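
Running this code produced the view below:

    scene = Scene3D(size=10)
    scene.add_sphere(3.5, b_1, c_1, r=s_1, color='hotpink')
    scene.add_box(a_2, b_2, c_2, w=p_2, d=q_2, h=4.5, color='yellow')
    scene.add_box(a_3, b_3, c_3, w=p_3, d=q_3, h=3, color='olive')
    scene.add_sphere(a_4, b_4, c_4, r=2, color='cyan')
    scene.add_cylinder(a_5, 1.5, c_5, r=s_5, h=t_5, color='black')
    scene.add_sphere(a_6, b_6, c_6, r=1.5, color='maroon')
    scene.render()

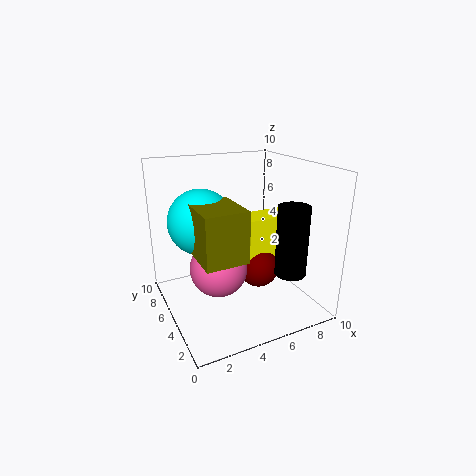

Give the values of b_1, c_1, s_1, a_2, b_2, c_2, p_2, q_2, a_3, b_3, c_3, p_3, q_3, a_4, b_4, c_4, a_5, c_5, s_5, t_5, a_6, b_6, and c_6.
b_1 = 5; c_1 = 3; s_1 = 2; a_2 = 6; b_2 = 5; c_2 = 1.5; p_2 = 3.5; q_2 = 2; a_3 = 1; b_3 = 0.5; c_3 = 5.5; p_3 = 2.5; q_3 = 3; a_4 = 2; b_4 = 4; c_4 = 7; a_5 = 7; c_5 = 3.5; s_5 = 1; t_5 = 4.5; a_6 = 7; b_6 = 5.5; c_6 = 2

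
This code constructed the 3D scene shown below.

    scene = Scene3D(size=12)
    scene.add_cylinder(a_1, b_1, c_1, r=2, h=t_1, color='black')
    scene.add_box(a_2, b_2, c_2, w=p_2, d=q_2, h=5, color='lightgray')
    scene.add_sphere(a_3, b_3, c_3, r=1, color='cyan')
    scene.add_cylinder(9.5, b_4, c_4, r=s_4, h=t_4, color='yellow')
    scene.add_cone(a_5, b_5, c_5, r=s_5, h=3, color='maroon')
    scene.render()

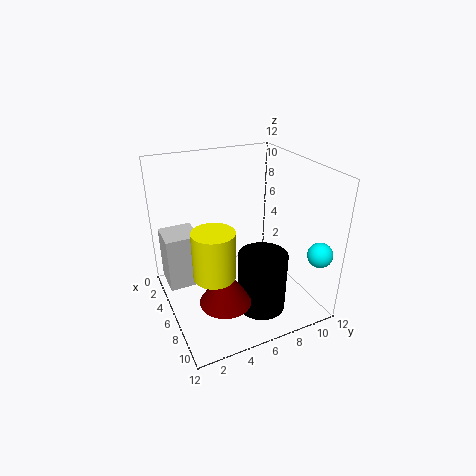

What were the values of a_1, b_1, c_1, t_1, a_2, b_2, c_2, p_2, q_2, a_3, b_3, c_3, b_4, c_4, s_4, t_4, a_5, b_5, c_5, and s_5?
a_1 = 8.5
b_1 = 7
c_1 = 0.5
t_1 = 5
a_2 = 0.5
b_2 = 0.5
c_2 = 0.5
p_2 = 3
q_2 = 3
a_3 = 10.5
b_3 = 11
c_3 = 5.5
b_4 = 2.5
c_4 = 5.5
s_4 = 1.5
t_4 = 3.5
a_5 = 9
b_5 = 3.5
c_5 = 2.5
s_5 = 2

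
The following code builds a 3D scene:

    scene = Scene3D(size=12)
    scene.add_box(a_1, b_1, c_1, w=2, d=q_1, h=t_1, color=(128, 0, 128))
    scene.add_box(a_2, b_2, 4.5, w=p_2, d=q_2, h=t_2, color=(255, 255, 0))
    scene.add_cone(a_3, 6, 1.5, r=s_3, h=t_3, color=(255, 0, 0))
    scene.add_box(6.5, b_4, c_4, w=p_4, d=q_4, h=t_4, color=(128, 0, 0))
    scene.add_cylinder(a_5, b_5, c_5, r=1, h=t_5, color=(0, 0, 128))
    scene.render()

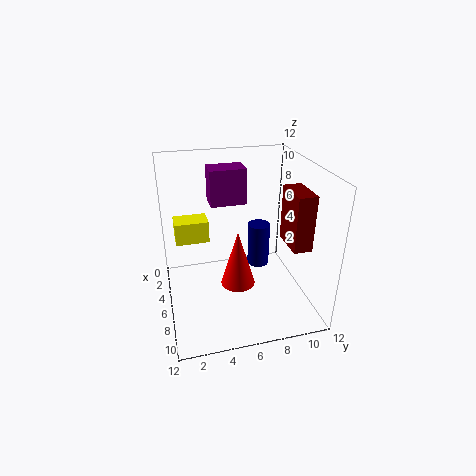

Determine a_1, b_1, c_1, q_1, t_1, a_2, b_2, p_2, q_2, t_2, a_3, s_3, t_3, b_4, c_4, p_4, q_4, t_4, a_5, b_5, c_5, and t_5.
a_1 = 3; b_1 = 4; c_1 = 8.5; q_1 = 3; t_1 = 3; a_2 = 1.5; b_2 = 1; p_2 = 2; q_2 = 3; t_2 = 2; a_3 = 6; s_3 = 1.5; t_3 = 5; b_4 = 9.5; c_4 = 6; p_4 = 3; q_4 = 1.5; t_4 = 4.5; a_5 = 4; b_5 = 8.5; c_5 = 2; t_5 = 4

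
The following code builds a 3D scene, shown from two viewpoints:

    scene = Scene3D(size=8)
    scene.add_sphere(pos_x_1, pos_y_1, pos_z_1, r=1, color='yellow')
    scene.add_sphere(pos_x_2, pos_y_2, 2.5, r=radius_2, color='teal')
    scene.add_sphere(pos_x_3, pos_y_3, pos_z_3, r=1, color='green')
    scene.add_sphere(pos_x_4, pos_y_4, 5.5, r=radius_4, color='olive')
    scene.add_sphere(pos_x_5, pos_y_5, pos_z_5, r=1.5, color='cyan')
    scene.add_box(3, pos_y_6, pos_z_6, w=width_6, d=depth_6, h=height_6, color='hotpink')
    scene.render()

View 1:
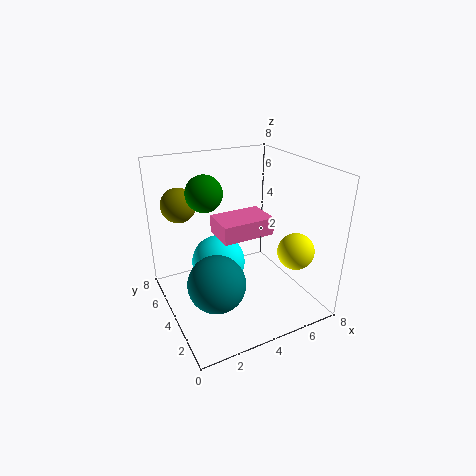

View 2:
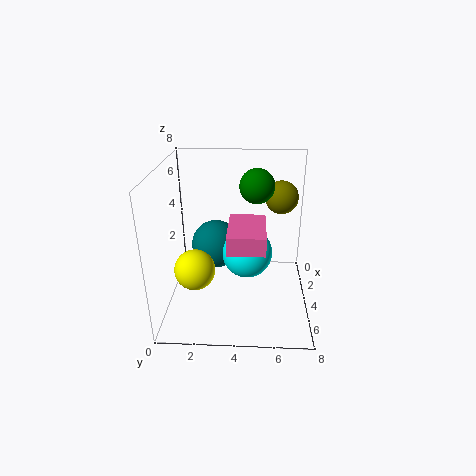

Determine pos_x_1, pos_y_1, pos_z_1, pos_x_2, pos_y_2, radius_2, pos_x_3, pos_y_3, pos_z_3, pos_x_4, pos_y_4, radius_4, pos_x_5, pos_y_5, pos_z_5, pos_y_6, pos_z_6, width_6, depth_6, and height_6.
pos_x_1 = 6.5; pos_y_1 = 2; pos_z_1 = 3.5; pos_x_2 = 2; pos_y_2 = 2.5; radius_2 = 1.5; pos_x_3 = 2.5; pos_y_3 = 5; pos_z_3 = 6.5; pos_x_4 = 1.5; pos_y_4 = 6.5; radius_4 = 1; pos_x_5 = 3; pos_y_5 = 4.5; pos_z_5 = 2.5; pos_y_6 = 3.5; pos_z_6 = 4; width_6 = 3; depth_6 = 2; height_6 = 1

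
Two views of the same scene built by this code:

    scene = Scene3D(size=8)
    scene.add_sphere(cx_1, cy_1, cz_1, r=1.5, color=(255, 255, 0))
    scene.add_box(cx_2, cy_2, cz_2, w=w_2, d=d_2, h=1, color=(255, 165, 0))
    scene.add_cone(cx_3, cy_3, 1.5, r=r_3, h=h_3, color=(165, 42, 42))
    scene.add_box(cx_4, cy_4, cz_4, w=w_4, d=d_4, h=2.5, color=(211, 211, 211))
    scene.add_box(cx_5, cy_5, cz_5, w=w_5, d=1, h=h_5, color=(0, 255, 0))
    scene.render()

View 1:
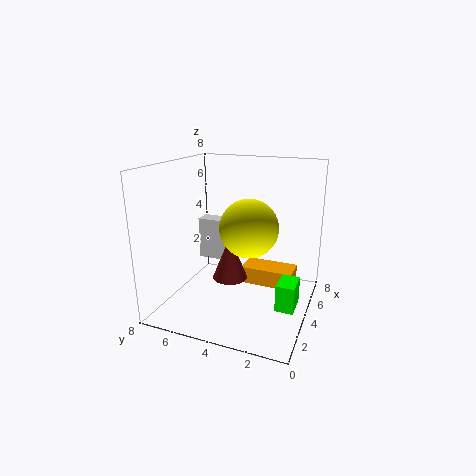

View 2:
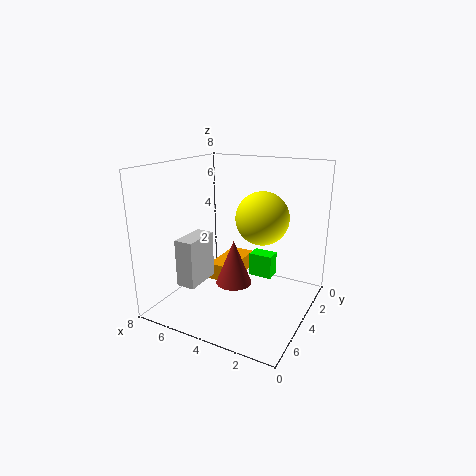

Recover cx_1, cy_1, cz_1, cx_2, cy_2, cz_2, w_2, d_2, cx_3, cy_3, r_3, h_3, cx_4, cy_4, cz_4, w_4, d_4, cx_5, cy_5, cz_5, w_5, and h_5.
cx_1 = 3; cy_1 = 3; cz_1 = 5; cx_2 = 4.5; cy_2 = 1; cz_2 = 1; w_2 = 1.5; d_2 = 3; cx_3 = 4; cy_3 = 4.5; r_3 = 1; h_3 = 2.5; cx_4 = 5; cy_4 = 5; cz_4 = 2; w_4 = 1; d_4 = 2; cx_5 = 3; cy_5 = 0.5; cz_5 = 0.5; w_5 = 1.5; h_5 = 1.5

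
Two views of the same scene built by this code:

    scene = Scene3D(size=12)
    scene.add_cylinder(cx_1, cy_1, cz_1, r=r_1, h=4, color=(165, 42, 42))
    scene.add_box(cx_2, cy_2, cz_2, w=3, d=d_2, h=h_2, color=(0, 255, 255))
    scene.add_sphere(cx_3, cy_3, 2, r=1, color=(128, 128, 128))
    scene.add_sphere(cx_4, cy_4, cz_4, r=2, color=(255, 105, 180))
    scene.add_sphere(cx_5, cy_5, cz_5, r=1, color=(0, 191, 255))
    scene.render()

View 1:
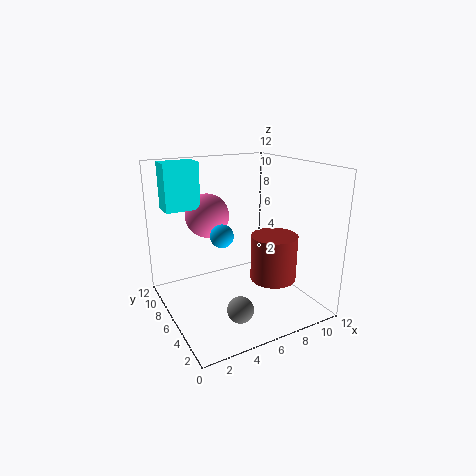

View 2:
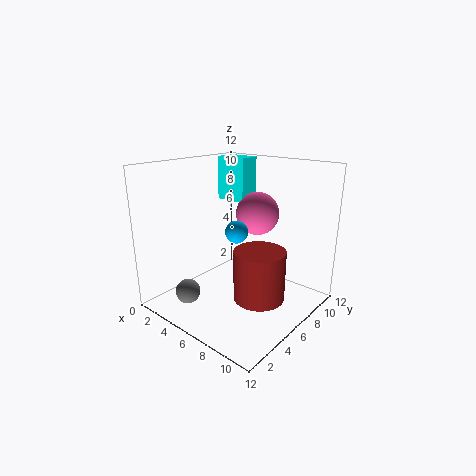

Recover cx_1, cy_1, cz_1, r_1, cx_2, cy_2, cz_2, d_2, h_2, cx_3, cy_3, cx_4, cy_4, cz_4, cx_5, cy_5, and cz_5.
cx_1 = 9
cy_1 = 5
cz_1 = 2
r_1 = 2
cx_2 = 1
cy_2 = 9
cz_2 = 8
d_2 = 2
h_2 = 4
cx_3 = 4
cy_3 = 2
cx_4 = 5
cy_4 = 10
cz_4 = 7
cx_5 = 5
cy_5 = 7
cz_5 = 6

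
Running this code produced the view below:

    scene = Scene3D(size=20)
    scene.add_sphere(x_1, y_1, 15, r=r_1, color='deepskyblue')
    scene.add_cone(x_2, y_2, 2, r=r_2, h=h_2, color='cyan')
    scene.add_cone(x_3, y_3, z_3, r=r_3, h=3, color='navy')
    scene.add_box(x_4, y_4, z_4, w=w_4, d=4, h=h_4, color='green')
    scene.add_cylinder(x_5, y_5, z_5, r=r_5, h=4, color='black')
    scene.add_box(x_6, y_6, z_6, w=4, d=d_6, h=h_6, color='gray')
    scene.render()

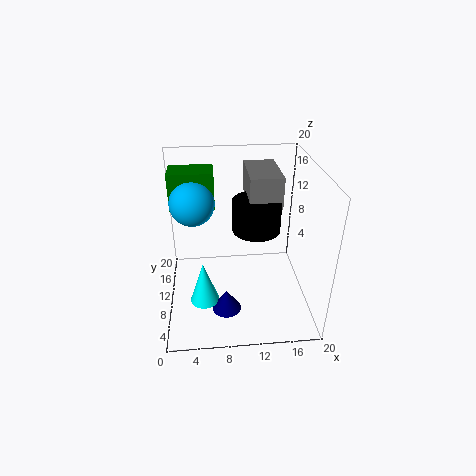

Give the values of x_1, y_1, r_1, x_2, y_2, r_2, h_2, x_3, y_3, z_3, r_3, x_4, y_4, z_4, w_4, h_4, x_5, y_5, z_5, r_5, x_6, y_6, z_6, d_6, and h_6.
x_1 = 4, y_1 = 11, r_1 = 3, x_2 = 5, y_2 = 7, r_2 = 2, h_2 = 6, x_3 = 8, y_3 = 6, z_3 = 1, r_3 = 2, x_4 = 1, y_4 = 11, z_4 = 14, w_4 = 6, h_4 = 5, x_5 = 12, y_5 = 7, z_5 = 13, r_5 = 3, x_6 = 11, y_6 = 6, z_6 = 16, d_6 = 7, h_6 = 4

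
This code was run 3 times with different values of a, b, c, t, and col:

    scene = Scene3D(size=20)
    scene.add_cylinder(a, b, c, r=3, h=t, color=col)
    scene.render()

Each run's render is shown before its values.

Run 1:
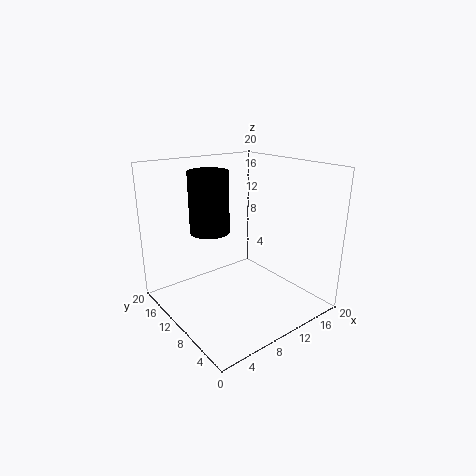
a = 9.25, b = 16, c = 9.25, t = 9.25, col = 'black'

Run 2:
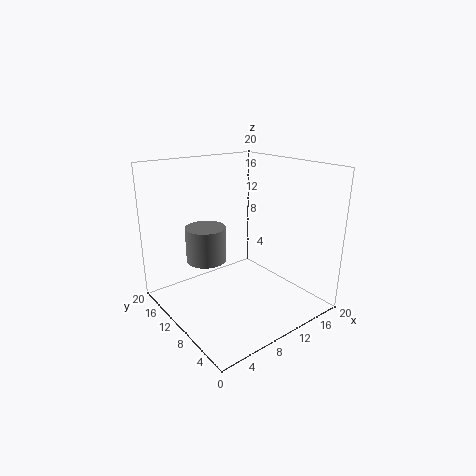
a = 8, b = 15.25, c = 5.25, t = 5.25, col = 'gray'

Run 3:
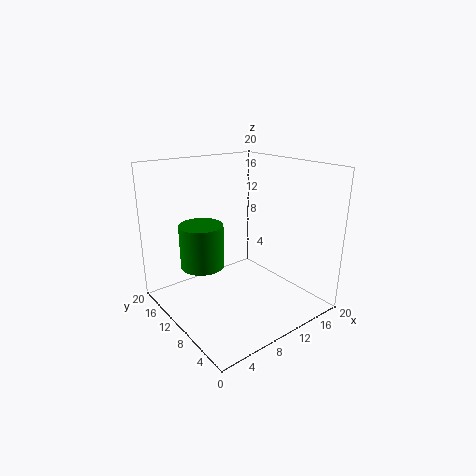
a = 5.5, b = 12.25, c = 6.25, t = 6, col = 'green'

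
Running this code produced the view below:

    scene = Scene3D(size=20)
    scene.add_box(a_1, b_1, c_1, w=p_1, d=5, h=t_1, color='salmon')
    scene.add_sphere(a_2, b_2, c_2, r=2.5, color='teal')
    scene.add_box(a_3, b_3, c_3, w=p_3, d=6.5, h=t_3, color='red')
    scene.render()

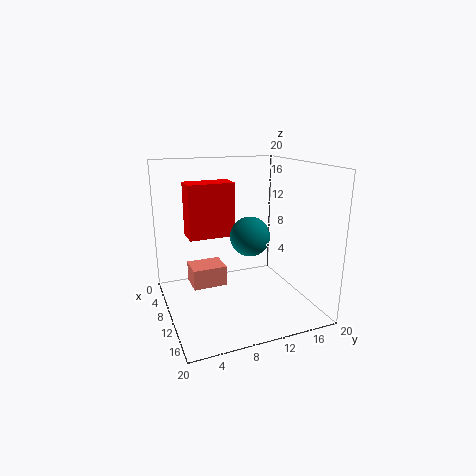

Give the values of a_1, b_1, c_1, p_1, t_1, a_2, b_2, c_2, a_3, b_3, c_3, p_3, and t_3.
a_1 = 4, b_1 = 4, c_1 = 2, p_1 = 4, t_1 = 3, a_2 = 14, b_2 = 10, c_2 = 11.5, a_3 = 5.5, b_3 = 3.5, c_3 = 10, p_3 = 3.5, t_3 = 7.5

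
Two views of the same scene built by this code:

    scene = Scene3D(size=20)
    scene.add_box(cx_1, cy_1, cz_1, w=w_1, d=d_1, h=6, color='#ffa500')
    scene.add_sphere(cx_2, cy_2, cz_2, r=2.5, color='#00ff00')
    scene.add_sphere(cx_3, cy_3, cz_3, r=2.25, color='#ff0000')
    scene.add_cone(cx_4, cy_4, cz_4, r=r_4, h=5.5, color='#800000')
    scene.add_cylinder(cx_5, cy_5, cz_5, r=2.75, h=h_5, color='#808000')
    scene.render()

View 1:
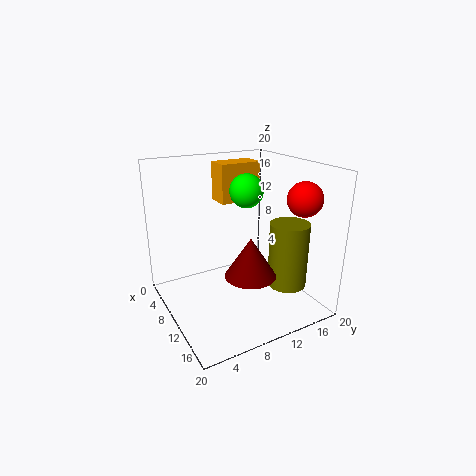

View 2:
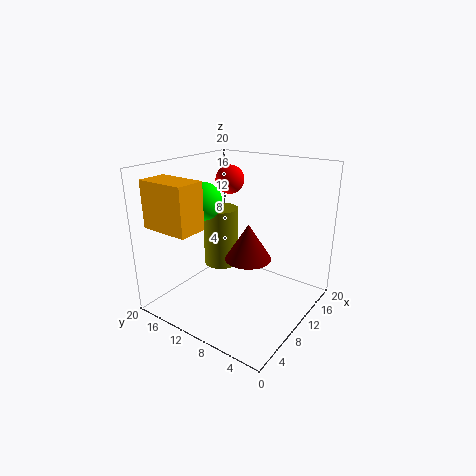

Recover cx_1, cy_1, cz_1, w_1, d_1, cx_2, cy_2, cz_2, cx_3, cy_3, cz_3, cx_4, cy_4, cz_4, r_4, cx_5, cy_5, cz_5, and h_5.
cx_1 = 0.25
cy_1 = 10.75
cz_1 = 13
w_1 = 3.75
d_1 = 6.5
cx_2 = 6.75
cy_2 = 13.25
cz_2 = 15.5
cx_3 = 16.25
cy_3 = 16
cz_3 = 16.25
cx_4 = 13
cy_4 = 10.25
cz_4 = 5.5
r_4 = 3.5
cx_5 = 13.75
cy_5 = 16
cz_5 = 3
h_5 = 9.25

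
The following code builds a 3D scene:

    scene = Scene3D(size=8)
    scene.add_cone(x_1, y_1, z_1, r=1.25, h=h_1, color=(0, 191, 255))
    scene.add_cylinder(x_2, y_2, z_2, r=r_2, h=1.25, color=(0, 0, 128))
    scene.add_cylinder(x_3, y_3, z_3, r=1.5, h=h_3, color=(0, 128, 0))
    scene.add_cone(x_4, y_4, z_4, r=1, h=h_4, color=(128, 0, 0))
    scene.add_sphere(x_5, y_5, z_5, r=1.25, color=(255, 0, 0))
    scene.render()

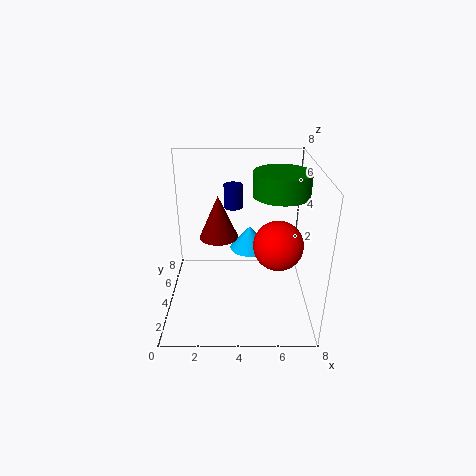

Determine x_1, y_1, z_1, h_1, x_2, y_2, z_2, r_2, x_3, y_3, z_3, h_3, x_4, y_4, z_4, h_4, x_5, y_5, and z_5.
x_1 = 4.75; y_1 = 6.5; z_1 = 2; h_1 = 1.5; x_2 = 3.75; y_2 = 4.25; z_2 = 5.75; r_2 = 0.5; x_3 = 6.25; y_3 = 4; z_3 = 6.5; h_3 = 1.25; x_4 = 3; y_4 = 3.25; z_4 = 4.5; h_4 = 2.25; x_5 = 6; y_5 = 2.25; z_5 = 4.5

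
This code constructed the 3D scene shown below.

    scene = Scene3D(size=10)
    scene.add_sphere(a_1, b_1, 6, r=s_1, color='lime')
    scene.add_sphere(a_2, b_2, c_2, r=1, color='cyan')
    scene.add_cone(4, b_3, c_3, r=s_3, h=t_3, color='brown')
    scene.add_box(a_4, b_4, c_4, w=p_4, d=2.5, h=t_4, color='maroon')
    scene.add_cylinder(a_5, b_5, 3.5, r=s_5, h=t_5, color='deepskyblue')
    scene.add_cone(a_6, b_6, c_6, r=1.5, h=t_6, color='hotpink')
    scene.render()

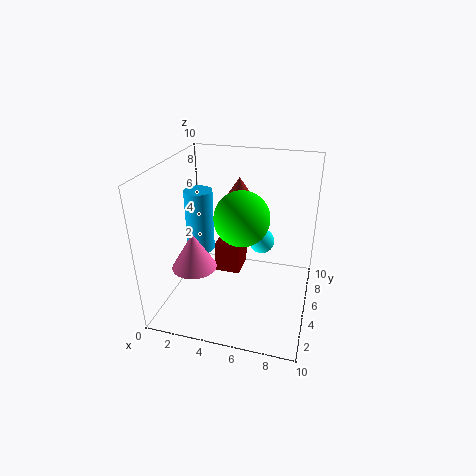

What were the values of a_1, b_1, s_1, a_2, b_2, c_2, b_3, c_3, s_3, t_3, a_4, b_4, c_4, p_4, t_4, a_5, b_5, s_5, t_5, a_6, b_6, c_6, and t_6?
a_1 = 5; b_1 = 6; s_1 = 2; a_2 = 6; b_2 = 8.5; c_2 = 3; b_3 = 9; c_3 = 6.5; s_3 = 1; t_3 = 1.5; a_4 = 2.5; b_4 = 7; c_4 = 0.5; p_4 = 2; t_4 = 2.5; a_5 = 2; b_5 = 5.5; s_5 = 1; t_5 = 4.5; a_6 = 2.5; b_6 = 3; c_6 = 3.5; t_6 = 2.5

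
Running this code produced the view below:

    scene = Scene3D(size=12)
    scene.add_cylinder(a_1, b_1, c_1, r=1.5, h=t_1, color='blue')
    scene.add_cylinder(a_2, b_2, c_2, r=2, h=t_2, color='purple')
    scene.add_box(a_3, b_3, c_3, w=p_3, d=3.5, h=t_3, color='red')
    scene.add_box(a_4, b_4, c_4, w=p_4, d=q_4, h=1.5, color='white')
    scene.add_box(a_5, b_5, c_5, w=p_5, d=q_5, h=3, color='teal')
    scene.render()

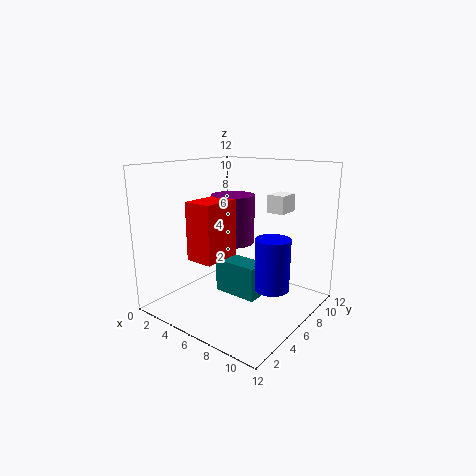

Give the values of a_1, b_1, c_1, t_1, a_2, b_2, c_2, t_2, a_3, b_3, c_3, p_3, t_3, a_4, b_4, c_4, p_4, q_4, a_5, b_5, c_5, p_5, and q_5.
a_1 = 8.5, b_1 = 7.5, c_1 = 1.5, t_1 = 4.5, a_2 = 3.5, b_2 = 8.5, c_2 = 4.5, t_2 = 4.5, a_3 = 2.5, b_3 = 3.5, c_3 = 4, p_3 = 2.5, t_3 = 5, a_4 = 7.5, b_4 = 8, c_4 = 8, p_4 = 1.5, q_4 = 2, a_5 = 3.5, b_5 = 6, c_5 = 0.5, p_5 = 4, q_5 = 2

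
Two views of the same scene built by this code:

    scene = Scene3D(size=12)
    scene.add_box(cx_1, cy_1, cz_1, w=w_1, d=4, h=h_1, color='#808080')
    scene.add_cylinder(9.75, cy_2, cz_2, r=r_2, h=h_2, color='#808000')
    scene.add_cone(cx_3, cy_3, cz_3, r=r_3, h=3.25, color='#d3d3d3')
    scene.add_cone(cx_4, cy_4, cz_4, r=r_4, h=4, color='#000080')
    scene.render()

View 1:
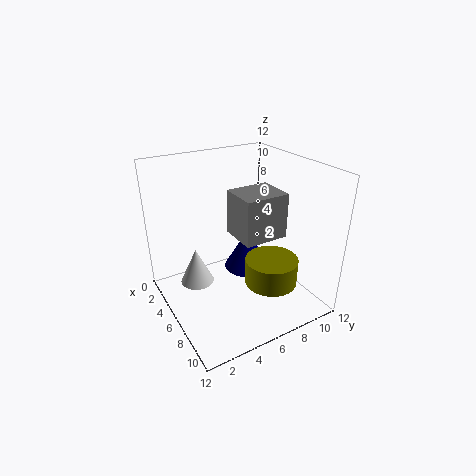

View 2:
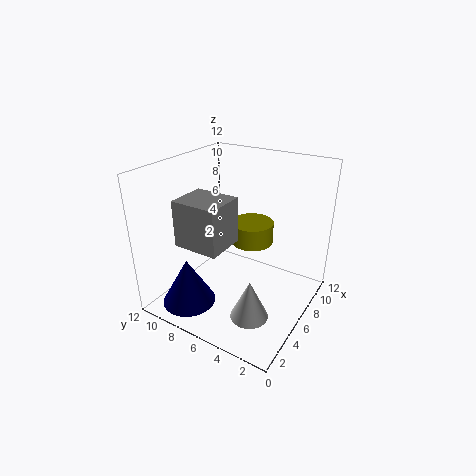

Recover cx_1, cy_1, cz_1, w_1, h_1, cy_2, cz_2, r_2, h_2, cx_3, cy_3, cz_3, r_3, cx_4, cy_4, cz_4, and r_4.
cx_1 = 3.25, cy_1 = 6.5, cz_1 = 5.25, w_1 = 3.5, h_1 = 4, cy_2 = 6.75, cz_2 = 3.75, r_2 = 2, h_2 = 2, cx_3 = 3.25, cy_3 = 3.25, cz_3 = 1, r_3 = 1.5, cx_4 = 2.75, cy_4 = 9, cz_4 = 0.5, r_4 = 2.25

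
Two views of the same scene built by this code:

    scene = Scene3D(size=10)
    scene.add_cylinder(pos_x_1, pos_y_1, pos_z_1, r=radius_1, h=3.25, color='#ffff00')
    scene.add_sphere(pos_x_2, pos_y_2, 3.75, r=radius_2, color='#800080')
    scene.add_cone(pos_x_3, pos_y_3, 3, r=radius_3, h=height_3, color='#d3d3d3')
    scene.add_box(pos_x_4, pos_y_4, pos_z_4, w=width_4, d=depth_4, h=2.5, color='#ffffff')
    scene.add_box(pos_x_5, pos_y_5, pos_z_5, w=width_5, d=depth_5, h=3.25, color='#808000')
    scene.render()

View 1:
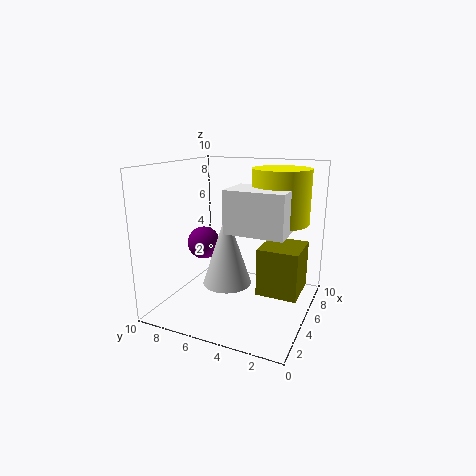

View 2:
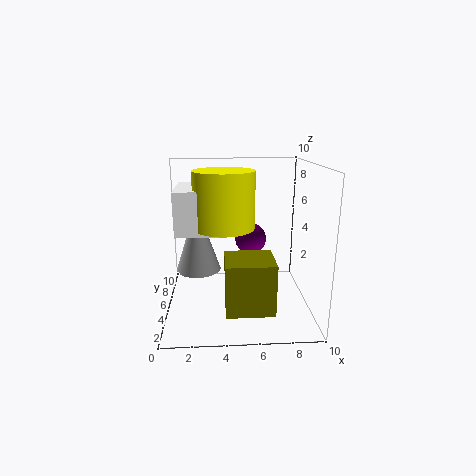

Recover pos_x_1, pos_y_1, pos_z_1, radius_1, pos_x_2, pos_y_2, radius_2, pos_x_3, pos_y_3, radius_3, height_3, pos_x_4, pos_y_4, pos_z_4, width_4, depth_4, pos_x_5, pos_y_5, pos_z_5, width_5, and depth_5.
pos_x_1 = 4, pos_y_1 = 1.75, pos_z_1 = 6.75, radius_1 = 1.75, pos_x_2 = 6.25, pos_y_2 = 8.5, radius_2 = 1.25, pos_x_3 = 2.25, pos_y_3 = 4.5, radius_3 = 1.5, height_3 = 4.5, pos_x_4 = 1.25, pos_y_4 = 0.75, pos_z_4 = 6.5, width_4 = 2.5, depth_4 = 3.5, pos_x_5 = 4, pos_y_5 = 0.5, pos_z_5 = 1.5, width_5 = 3, depth_5 = 2.75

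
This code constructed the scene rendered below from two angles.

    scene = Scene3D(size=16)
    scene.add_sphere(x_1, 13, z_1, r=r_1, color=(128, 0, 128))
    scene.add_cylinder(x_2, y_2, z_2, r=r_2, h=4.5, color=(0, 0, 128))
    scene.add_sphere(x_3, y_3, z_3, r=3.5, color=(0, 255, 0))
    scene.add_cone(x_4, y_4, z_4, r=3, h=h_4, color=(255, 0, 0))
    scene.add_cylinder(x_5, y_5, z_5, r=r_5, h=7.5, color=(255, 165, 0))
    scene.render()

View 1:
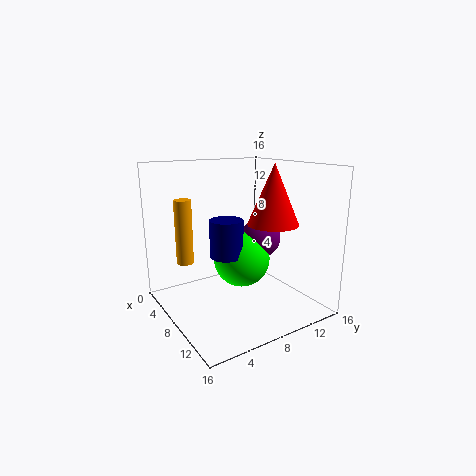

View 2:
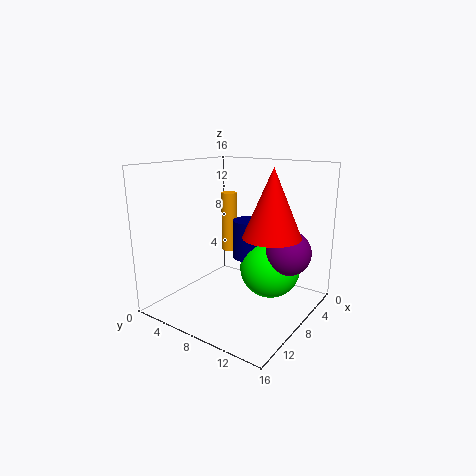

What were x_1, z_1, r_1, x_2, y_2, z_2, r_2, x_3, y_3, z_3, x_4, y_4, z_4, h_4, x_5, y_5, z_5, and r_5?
x_1 = 5.5
z_1 = 6.5
r_1 = 2.5
x_2 = 5.5
y_2 = 8
z_2 = 5
r_2 = 2
x_3 = 5
y_3 = 10.5
z_3 = 4
x_4 = 8.5
y_4 = 12.5
z_4 = 9
h_4 = 7
x_5 = 3.5
y_5 = 3.5
z_5 = 4.5
r_5 = 1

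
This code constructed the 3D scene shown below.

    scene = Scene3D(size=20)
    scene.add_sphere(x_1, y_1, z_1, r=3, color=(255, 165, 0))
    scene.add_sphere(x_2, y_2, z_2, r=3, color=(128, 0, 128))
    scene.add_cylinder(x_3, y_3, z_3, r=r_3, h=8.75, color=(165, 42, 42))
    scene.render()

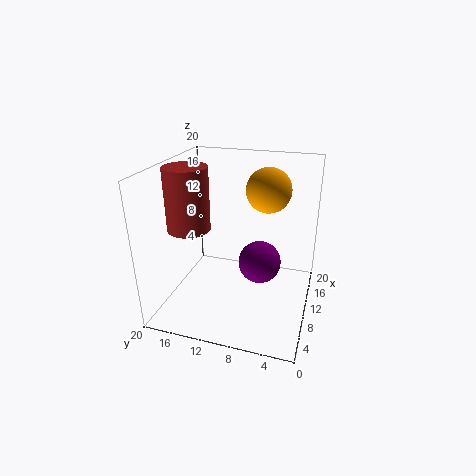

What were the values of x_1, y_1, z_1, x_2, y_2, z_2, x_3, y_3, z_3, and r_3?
x_1 = 11.5
y_1 = 6.25
z_1 = 16.75
x_2 = 10.75
y_2 = 7
z_2 = 6.25
x_3 = 8.75
y_3 = 16.75
z_3 = 11
r_3 = 3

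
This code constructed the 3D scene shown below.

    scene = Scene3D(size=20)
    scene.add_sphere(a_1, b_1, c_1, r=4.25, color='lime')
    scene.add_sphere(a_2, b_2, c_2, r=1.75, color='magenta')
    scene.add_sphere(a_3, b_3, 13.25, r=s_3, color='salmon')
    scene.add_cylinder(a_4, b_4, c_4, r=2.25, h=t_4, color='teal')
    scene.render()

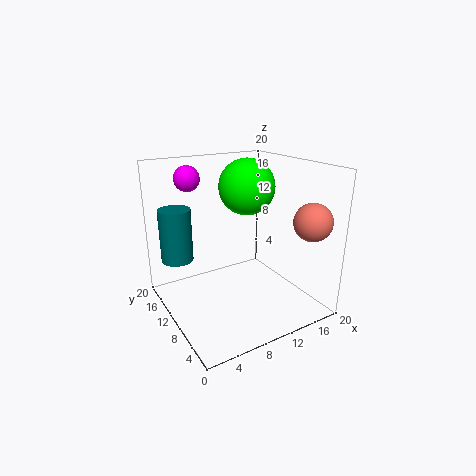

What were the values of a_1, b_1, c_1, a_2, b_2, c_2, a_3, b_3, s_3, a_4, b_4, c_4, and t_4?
a_1 = 14.25; b_1 = 14.5; c_1 = 15.75; a_2 = 4.75; b_2 = 14.5; c_2 = 18; a_3 = 16.75; b_3 = 2.75; s_3 = 2.5; a_4 = 2.75; b_4 = 14.75; c_4 = 6.5; t_4 = 7.5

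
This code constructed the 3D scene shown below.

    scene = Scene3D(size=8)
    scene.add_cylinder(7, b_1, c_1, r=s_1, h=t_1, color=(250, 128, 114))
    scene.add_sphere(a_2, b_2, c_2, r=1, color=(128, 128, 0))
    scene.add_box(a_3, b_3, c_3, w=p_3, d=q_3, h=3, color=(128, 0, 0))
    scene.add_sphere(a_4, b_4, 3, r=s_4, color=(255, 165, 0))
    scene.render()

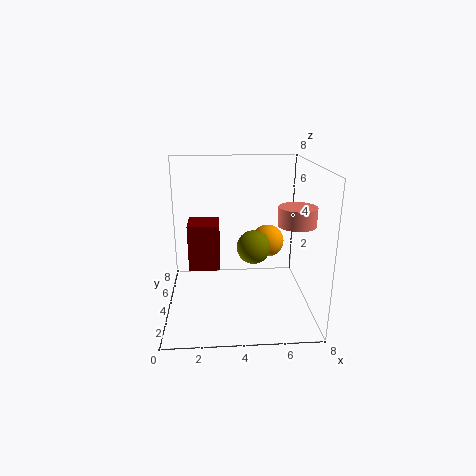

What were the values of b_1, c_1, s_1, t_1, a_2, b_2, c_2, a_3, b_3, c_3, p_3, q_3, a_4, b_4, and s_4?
b_1 = 3
c_1 = 5
s_1 = 1
t_1 = 1
a_2 = 5
b_2 = 5
c_2 = 3
a_3 = 1
b_3 = 6
c_3 = 1
p_3 = 2
q_3 = 2
a_4 = 6
b_4 = 6
s_4 = 1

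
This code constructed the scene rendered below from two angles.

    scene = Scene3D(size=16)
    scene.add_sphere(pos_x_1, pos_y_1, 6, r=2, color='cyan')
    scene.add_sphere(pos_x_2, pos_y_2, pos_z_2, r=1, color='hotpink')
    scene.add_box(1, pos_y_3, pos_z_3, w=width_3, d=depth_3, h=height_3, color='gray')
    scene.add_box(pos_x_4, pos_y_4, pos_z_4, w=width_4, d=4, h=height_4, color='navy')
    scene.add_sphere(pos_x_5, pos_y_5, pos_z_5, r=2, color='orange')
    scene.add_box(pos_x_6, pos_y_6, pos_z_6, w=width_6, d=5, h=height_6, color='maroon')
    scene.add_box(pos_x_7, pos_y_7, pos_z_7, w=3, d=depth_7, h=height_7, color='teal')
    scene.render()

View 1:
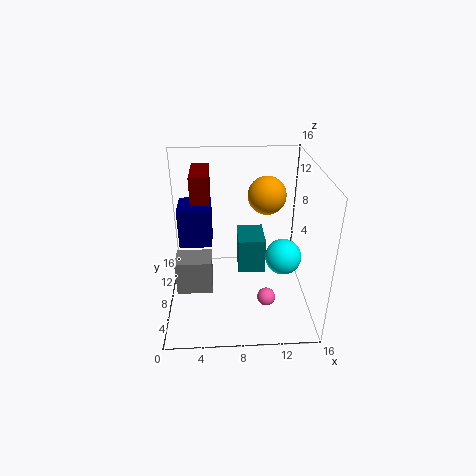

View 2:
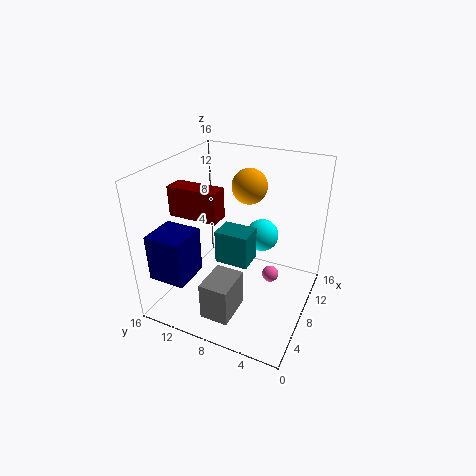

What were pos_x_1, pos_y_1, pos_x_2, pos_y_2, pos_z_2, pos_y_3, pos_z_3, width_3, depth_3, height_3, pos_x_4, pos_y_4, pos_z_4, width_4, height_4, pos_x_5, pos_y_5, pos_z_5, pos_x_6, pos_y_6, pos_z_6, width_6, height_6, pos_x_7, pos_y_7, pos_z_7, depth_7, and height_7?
pos_x_1 = 13
pos_y_1 = 7
pos_x_2 = 11
pos_y_2 = 5
pos_z_2 = 2
pos_y_3 = 6
pos_z_3 = 2
width_3 = 4
depth_3 = 3
height_3 = 4
pos_x_4 = 1
pos_y_4 = 11
pos_z_4 = 5
width_4 = 4
height_4 = 5
pos_x_5 = 11
pos_y_5 = 8
pos_z_5 = 13
pos_x_6 = 3
pos_y_6 = 8
pos_z_6 = 12
width_6 = 2
height_6 = 3
pos_x_7 = 8
pos_y_7 = 7
pos_z_7 = 4
depth_7 = 4
height_7 = 4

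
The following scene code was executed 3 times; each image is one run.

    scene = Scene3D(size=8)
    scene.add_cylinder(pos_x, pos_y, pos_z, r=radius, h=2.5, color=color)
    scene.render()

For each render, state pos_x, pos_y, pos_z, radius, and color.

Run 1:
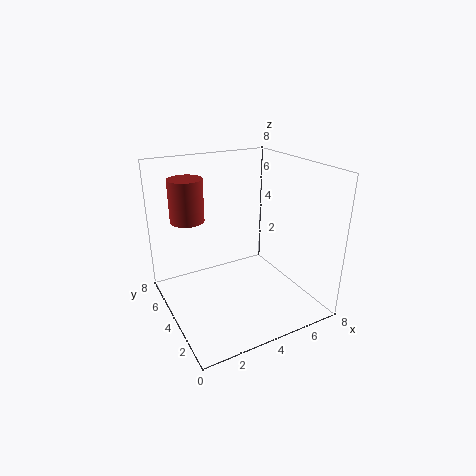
pos_x = 2, pos_y = 6.5, pos_z = 4.5, radius = 1, color = 'brown'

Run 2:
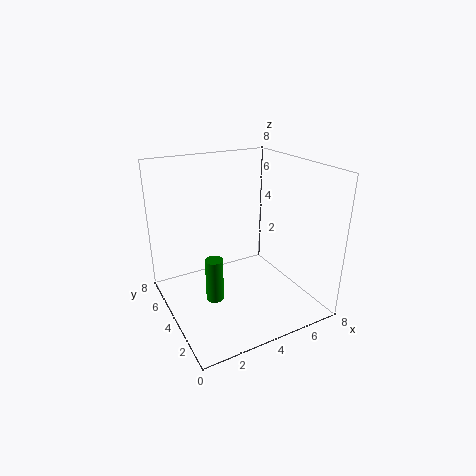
pos_x = 2.5, pos_y = 4, pos_z = 0.5, radius = 0.5, color = 'green'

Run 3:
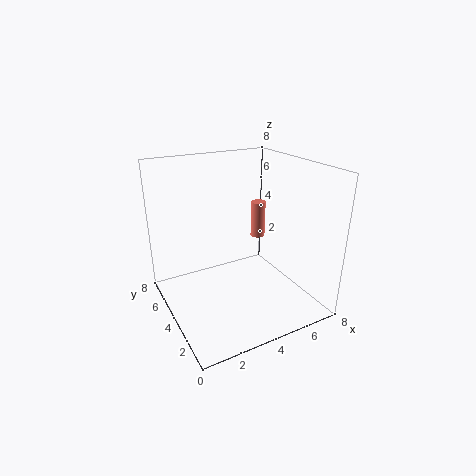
pos_x = 7.5, pos_y = 7.5, pos_z = 2, radius = 0.5, color = 'salmon'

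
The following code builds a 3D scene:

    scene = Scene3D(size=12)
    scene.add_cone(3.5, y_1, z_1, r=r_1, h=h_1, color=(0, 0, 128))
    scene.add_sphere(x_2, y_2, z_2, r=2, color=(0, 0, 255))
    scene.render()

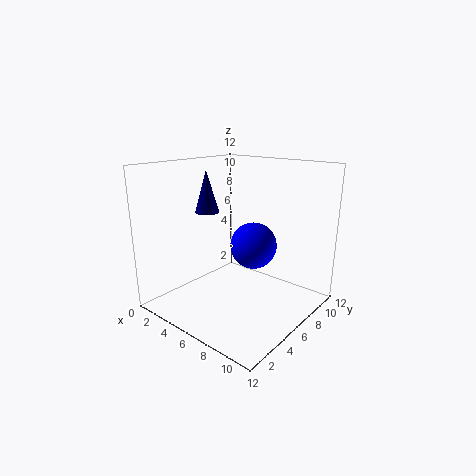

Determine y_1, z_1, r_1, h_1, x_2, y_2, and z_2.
y_1 = 5, z_1 = 8, r_1 = 1, h_1 = 3.5, x_2 = 6.5, y_2 = 7.5, z_2 = 5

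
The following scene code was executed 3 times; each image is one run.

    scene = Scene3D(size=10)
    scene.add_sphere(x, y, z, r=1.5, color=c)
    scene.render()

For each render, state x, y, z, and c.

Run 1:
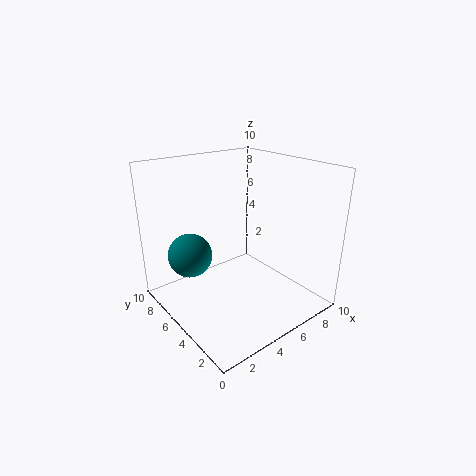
x = 2; y = 6.5; z = 4; c = 'teal'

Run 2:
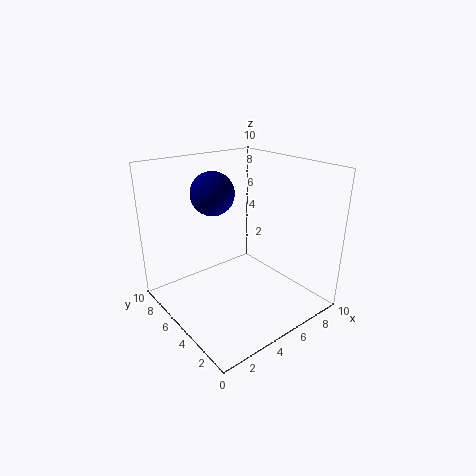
x = 4; y = 6.5; z = 8; c = 'navy'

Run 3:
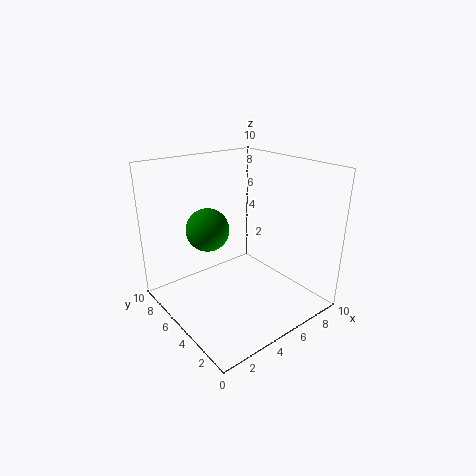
x = 3.5; y = 6.5; z = 5.5; c = 'green'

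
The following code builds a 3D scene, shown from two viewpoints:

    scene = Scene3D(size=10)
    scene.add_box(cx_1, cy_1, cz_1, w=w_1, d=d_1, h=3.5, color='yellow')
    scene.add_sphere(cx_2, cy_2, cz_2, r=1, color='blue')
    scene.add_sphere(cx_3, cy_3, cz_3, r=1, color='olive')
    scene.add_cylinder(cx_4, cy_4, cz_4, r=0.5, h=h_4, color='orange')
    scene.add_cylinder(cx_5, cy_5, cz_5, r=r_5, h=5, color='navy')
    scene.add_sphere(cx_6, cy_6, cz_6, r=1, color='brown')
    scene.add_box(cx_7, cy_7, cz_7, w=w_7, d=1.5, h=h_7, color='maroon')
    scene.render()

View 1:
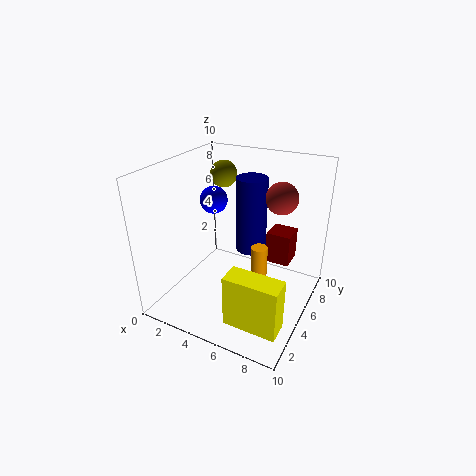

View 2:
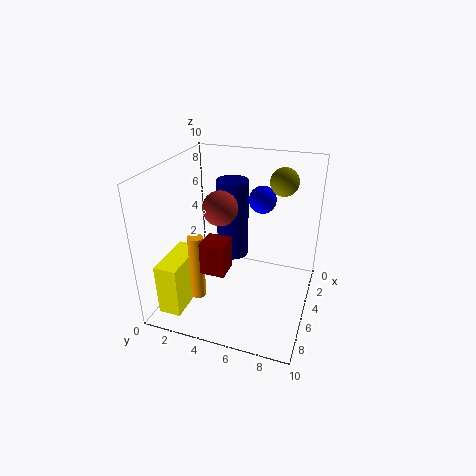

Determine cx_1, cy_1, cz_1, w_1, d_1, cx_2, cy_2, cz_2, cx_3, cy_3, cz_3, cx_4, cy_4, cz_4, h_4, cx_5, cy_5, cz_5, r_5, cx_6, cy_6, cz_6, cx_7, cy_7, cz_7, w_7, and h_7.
cx_1 = 6; cy_1 = 1; cz_1 = 1; w_1 = 3.5; d_1 = 1.5; cx_2 = 2.5; cy_2 = 6; cz_2 = 7; cx_3 = 2.5; cy_3 = 7.5; cz_3 = 8.5; cx_4 = 7.5; cy_4 = 3; cz_4 = 1.5; h_4 = 4.5; cx_5 = 6; cy_5 = 5; cz_5 = 4.5; r_5 = 1; cx_6 = 8; cy_6 = 5; cz_6 = 8.5; cx_7 = 7.5; cy_7 = 4; cz_7 = 4.5; w_7 = 1.5; h_7 = 2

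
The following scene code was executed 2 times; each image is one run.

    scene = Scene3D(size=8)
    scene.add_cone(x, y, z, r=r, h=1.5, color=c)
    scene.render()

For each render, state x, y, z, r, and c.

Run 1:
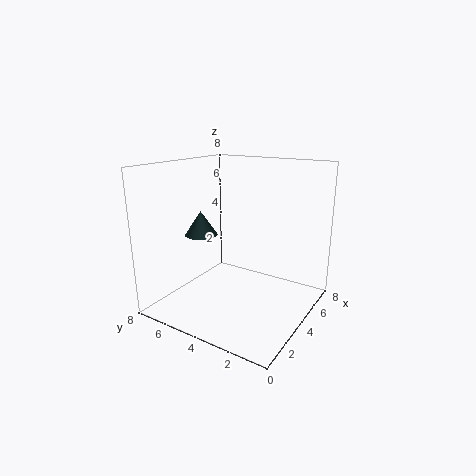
x = 4.5
y = 7
z = 3.5
r = 1
c = 'darkslategray'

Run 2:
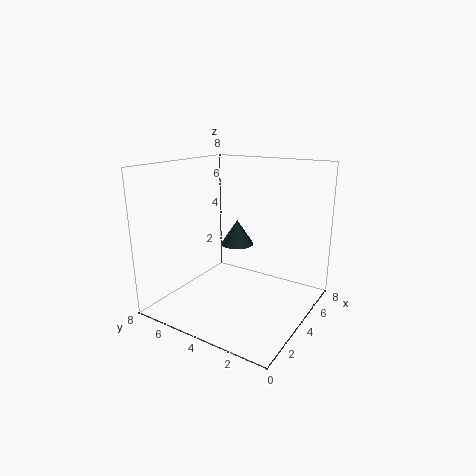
x = 5.5
y = 5
z = 3
r = 1
c = 'darkslategray'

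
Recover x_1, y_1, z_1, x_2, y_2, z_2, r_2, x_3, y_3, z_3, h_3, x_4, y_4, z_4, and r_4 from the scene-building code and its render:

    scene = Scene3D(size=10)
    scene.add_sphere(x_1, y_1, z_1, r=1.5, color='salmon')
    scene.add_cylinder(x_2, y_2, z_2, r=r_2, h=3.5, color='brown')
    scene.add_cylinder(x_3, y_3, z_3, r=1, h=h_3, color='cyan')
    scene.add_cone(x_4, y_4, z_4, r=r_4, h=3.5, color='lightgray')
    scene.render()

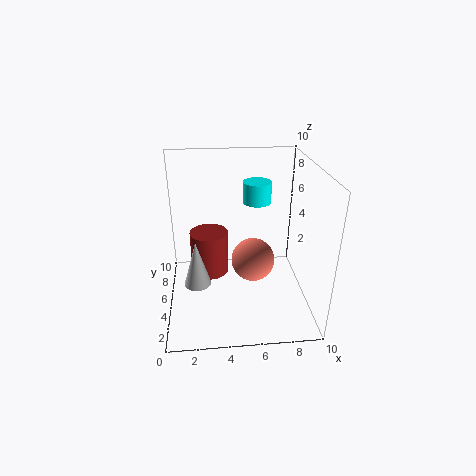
x_1 = 6
y_1 = 4.5
z_1 = 3.5
x_2 = 3
y_2 = 8
z_2 = 0.5
r_2 = 1.5
x_3 = 6.5
y_3 = 6.5
z_3 = 7
h_3 = 1.5
x_4 = 2
y_4 = 5.5
z_4 = 1
r_4 = 1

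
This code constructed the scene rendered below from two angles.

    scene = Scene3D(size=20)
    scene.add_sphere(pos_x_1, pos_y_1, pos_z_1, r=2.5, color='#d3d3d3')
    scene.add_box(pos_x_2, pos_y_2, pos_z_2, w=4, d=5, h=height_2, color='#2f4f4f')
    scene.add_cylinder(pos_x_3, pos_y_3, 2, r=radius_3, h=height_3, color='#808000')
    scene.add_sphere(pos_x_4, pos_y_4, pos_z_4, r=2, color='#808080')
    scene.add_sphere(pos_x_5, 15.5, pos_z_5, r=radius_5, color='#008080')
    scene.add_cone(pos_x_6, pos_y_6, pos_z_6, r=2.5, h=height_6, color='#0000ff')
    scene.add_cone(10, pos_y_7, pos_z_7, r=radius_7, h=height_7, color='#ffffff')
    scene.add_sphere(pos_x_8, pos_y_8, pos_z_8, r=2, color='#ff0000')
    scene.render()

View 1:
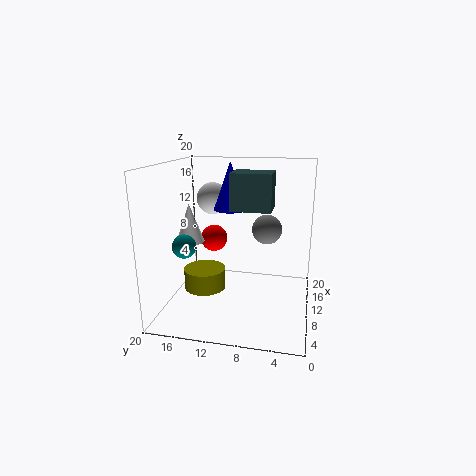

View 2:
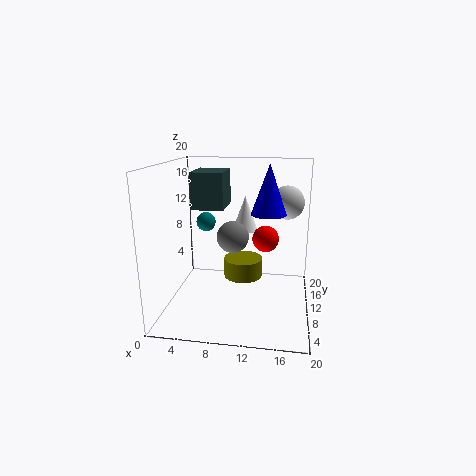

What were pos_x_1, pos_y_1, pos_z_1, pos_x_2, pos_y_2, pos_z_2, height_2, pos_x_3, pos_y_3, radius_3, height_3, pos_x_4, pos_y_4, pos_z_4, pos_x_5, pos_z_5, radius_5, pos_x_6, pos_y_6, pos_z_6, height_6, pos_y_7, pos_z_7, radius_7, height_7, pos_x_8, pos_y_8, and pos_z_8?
pos_x_1 = 16.5
pos_y_1 = 15.5
pos_z_1 = 14
pos_x_2 = 5
pos_y_2 = 5
pos_z_2 = 15
height_2 = 4.5
pos_x_3 = 10
pos_y_3 = 15
radius_3 = 3
height_3 = 3
pos_x_4 = 10
pos_y_4 = 6
pos_z_4 = 11.5
pos_x_5 = 4
pos_z_5 = 10.5
radius_5 = 1.5
pos_x_6 = 14
pos_y_6 = 12
pos_z_6 = 13
height_6 = 7
pos_y_7 = 17
pos_z_7 = 9
radius_7 = 2
height_7 = 5.5
pos_x_8 = 13.5
pos_y_8 = 14.5
pos_z_8 = 8.5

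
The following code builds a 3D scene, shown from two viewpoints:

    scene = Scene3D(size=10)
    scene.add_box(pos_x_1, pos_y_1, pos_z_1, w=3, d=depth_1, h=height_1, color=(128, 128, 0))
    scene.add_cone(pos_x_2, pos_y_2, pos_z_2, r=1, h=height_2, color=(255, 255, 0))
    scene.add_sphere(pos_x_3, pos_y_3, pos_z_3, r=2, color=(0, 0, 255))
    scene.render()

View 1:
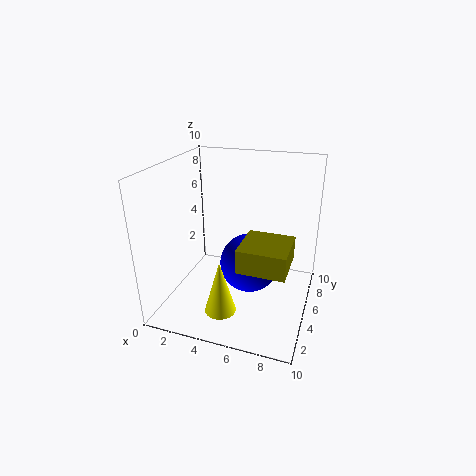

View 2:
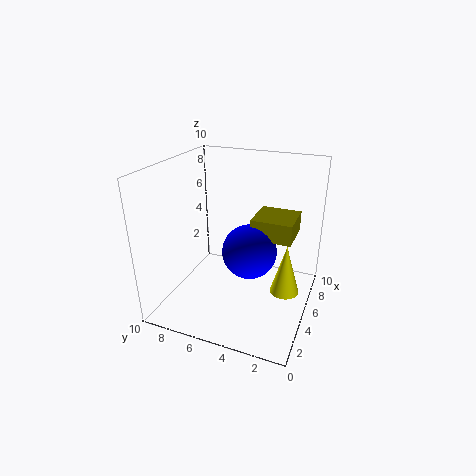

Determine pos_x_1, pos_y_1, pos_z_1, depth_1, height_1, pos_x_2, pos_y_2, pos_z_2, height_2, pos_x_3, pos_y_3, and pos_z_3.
pos_x_1 = 6; pos_y_1 = 1.5; pos_z_1 = 4.5; depth_1 = 3; height_1 = 1.5; pos_x_2 = 5; pos_y_2 = 1.5; pos_z_2 = 1.5; height_2 = 3.5; pos_x_3 = 6; pos_y_3 = 4.5; pos_z_3 = 3.5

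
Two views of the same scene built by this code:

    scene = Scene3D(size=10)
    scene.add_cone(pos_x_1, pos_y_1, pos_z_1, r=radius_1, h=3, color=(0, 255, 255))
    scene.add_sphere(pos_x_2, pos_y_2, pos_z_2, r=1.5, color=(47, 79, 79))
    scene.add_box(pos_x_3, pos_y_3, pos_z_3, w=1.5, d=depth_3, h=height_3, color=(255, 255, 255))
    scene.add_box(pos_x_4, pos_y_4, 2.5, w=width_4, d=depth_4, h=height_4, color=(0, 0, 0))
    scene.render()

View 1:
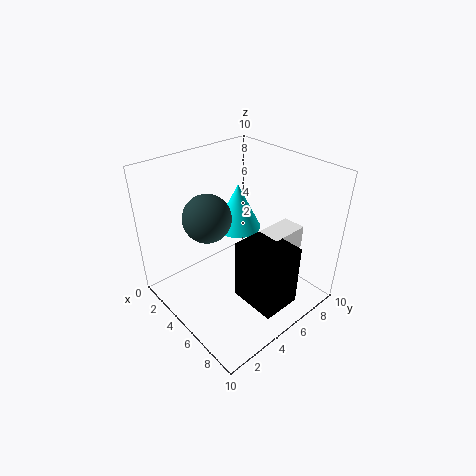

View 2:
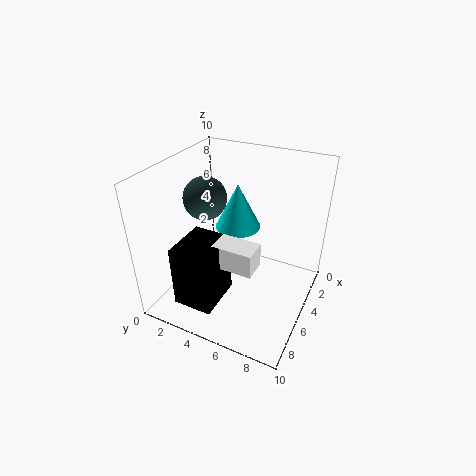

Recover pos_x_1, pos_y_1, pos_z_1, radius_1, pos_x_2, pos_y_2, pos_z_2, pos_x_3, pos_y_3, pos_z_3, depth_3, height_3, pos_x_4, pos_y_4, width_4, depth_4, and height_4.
pos_x_1 = 5
pos_y_1 = 5
pos_z_1 = 6
radius_1 = 1.5
pos_x_2 = 5
pos_y_2 = 2.5
pos_z_2 = 7.5
pos_x_3 = 7
pos_y_3 = 5
pos_z_3 = 5
depth_3 = 2.5
height_3 = 1.5
pos_x_4 = 7
pos_y_4 = 3
width_4 = 3
depth_4 = 2.5
height_4 = 4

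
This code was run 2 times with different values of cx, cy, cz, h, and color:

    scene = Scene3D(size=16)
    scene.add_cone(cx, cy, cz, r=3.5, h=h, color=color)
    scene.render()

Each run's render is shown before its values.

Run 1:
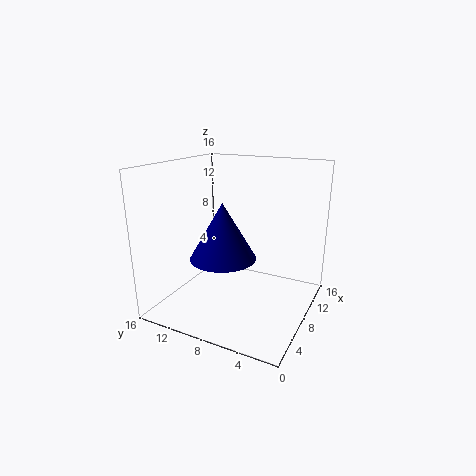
cx = 5.5, cy = 8.5, cz = 6.5, h = 6, color = 'navy'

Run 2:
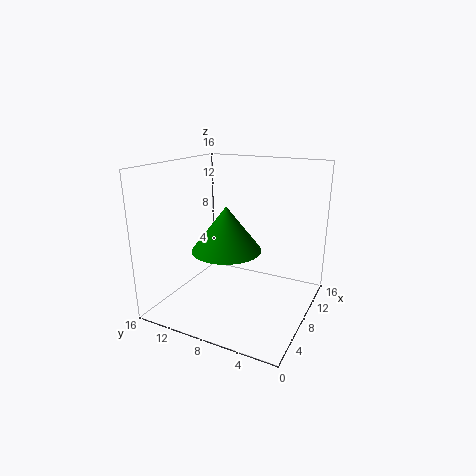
cx = 4.5, cy = 7.5, cz = 8, h = 4.5, color = 'green'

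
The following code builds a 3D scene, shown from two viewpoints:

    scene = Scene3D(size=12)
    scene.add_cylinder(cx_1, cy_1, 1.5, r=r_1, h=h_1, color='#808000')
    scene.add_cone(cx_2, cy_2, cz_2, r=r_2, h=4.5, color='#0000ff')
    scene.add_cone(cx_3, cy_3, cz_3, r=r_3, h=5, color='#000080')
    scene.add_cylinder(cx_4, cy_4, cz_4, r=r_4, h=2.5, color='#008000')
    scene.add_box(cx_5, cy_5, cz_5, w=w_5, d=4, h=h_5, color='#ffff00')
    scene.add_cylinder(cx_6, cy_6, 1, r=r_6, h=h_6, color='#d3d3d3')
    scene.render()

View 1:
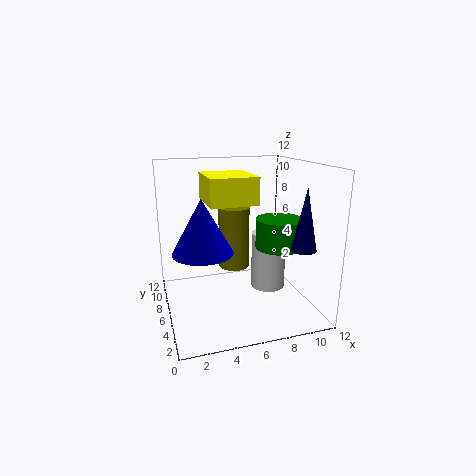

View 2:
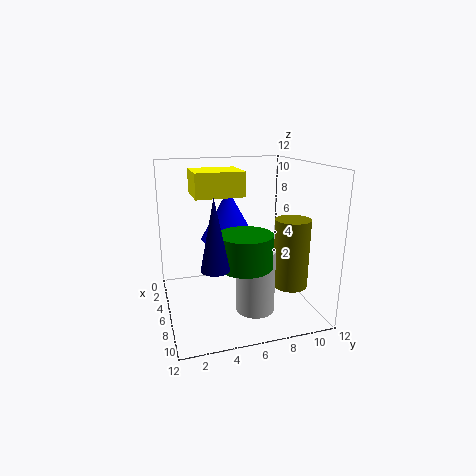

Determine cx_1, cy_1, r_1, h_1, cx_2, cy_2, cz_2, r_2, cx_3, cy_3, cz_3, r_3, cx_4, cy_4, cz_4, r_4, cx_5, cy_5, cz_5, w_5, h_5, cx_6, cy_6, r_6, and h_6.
cx_1 = 7
cy_1 = 10.5
r_1 = 1.5
h_1 = 6
cx_2 = 3
cy_2 = 6
cz_2 = 5
r_2 = 2.5
cx_3 = 10.5
cy_3 = 3
cz_3 = 5.5
r_3 = 1
cx_4 = 9.5
cy_4 = 5.5
cz_4 = 5
r_4 = 2
cx_5 = 3
cy_5 = 2.5
cz_5 = 9.5
w_5 = 3.5
h_5 = 2
cx_6 = 9
cy_6 = 6.5
r_6 = 1.5
h_6 = 5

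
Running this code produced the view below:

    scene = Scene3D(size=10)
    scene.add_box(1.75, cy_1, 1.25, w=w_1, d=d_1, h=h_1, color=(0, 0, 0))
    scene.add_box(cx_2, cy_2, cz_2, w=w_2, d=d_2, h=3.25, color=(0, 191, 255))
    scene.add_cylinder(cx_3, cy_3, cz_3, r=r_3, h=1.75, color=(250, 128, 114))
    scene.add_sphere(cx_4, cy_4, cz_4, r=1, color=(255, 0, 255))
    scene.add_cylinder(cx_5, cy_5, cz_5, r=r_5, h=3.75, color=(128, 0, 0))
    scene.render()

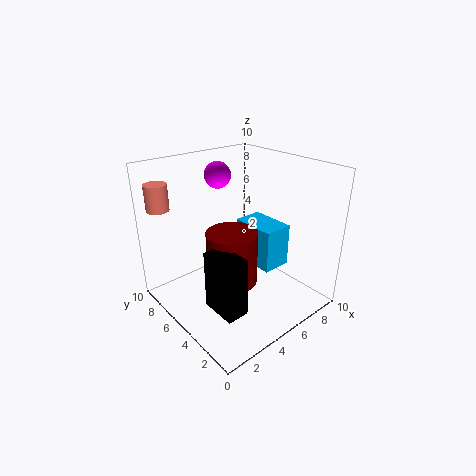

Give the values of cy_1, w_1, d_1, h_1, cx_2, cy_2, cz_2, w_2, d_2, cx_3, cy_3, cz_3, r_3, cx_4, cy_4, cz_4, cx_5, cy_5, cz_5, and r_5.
cy_1 = 2, w_1 = 1.5, d_1 = 2.5, h_1 = 4, cx_2 = 7, cy_2 = 4, cz_2 = 1.75, w_2 = 2.25, d_2 = 3.5, cx_3 = 0.75, cy_3 = 8, cz_3 = 7.25, r_3 = 0.75, cx_4 = 6, cy_4 = 8.5, cz_4 = 8.5, cx_5 = 4.25, cy_5 = 4.75, cz_5 = 2, r_5 = 1.75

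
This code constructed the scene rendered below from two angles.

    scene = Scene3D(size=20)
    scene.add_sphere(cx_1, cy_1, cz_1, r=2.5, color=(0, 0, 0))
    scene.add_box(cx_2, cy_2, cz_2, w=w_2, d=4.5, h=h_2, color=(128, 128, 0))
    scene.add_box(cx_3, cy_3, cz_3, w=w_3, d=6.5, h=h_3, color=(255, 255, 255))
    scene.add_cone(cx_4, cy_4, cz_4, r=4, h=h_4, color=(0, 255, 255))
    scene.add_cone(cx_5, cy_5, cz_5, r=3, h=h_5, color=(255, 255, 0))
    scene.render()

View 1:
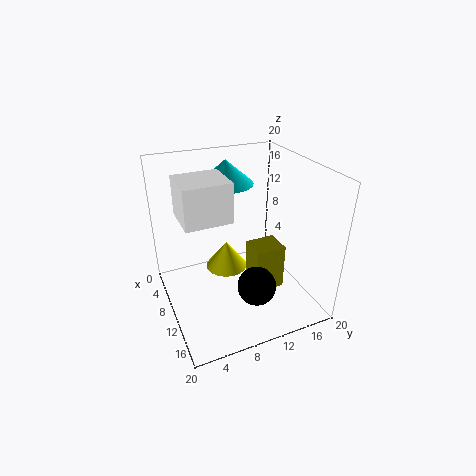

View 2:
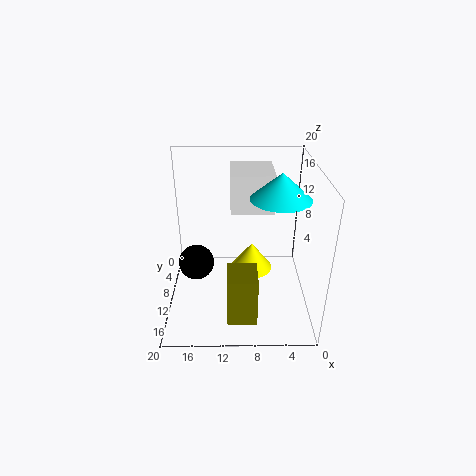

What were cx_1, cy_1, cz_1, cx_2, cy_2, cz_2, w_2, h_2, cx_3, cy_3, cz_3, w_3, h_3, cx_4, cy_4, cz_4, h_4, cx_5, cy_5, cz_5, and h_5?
cx_1 = 16; cy_1 = 10; cz_1 = 6; cx_2 = 7.5; cy_2 = 12.5; cz_2 = 0.5; w_2 = 4; h_2 = 7; cx_3 = 5; cy_3 = 2.5; cz_3 = 13; w_3 = 6; h_3 = 5.5; cx_4 = 4.5; cy_4 = 10.5; cz_4 = 16; h_4 = 3.5; cx_5 = 8; cy_5 = 9; cz_5 = 4.5; h_5 = 4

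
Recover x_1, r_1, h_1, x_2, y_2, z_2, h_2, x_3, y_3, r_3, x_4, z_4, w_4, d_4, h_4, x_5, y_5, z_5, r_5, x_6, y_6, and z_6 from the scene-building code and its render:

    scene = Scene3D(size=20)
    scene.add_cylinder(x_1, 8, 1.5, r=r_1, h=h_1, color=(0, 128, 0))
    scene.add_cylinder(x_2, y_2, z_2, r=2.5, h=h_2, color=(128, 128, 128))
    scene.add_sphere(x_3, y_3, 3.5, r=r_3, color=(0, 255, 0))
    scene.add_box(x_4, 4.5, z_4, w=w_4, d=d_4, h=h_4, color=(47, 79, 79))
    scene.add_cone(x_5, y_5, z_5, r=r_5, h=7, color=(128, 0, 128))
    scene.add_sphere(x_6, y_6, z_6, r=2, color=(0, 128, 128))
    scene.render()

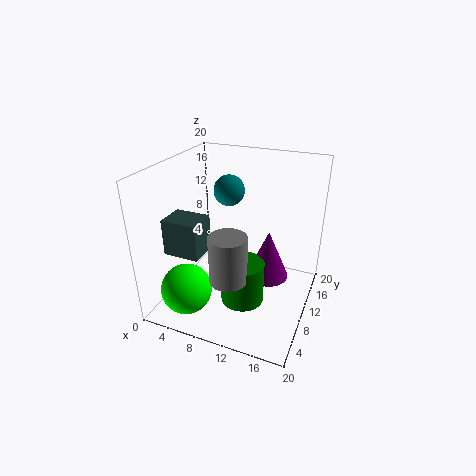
x_1 = 11.5
r_1 = 3
h_1 = 6
x_2 = 10.5
y_2 = 5.5
z_2 = 6
h_2 = 6.5
x_3 = 4.5
y_3 = 4.5
r_3 = 3.5
x_4 = 1.5
z_4 = 8.5
w_4 = 5
d_4 = 4
h_4 = 5
x_5 = 14
y_5 = 11.5
z_5 = 4
r_5 = 3
x_6 = 9
y_6 = 9.5
z_6 = 17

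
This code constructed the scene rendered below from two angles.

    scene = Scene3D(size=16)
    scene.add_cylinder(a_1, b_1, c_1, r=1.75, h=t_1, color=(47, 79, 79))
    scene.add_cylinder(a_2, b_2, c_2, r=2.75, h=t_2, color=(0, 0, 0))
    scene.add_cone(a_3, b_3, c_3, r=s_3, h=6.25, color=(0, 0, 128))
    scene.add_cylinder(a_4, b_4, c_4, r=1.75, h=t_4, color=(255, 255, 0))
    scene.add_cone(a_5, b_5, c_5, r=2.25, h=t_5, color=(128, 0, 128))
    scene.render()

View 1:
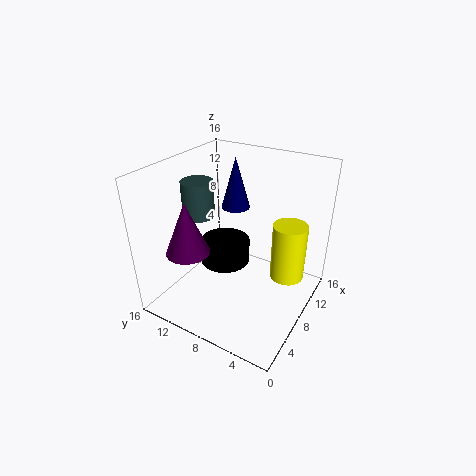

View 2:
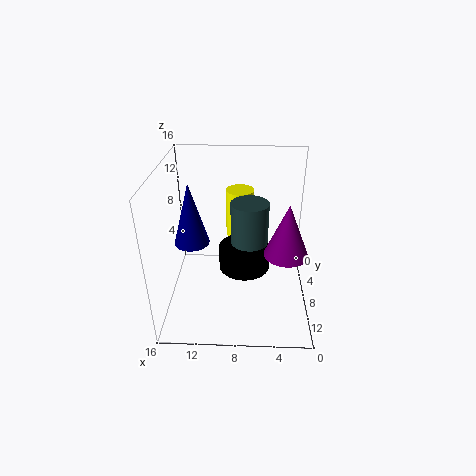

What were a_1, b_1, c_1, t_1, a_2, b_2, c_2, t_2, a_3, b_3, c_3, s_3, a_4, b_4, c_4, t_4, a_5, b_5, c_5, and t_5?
a_1 = 6.75
b_1 = 12.25
c_1 = 10.25
t_1 = 4
a_2 = 7.25
b_2 = 9.25
c_2 = 5.25
t_2 = 2.5
a_3 = 12.5
b_3 = 11
c_3 = 9.25
s_3 = 1.75
a_4 = 8
b_4 = 2
c_4 = 5.25
t_4 = 6
a_5 = 3
b_5 = 11
c_5 = 8
t_5 = 5.5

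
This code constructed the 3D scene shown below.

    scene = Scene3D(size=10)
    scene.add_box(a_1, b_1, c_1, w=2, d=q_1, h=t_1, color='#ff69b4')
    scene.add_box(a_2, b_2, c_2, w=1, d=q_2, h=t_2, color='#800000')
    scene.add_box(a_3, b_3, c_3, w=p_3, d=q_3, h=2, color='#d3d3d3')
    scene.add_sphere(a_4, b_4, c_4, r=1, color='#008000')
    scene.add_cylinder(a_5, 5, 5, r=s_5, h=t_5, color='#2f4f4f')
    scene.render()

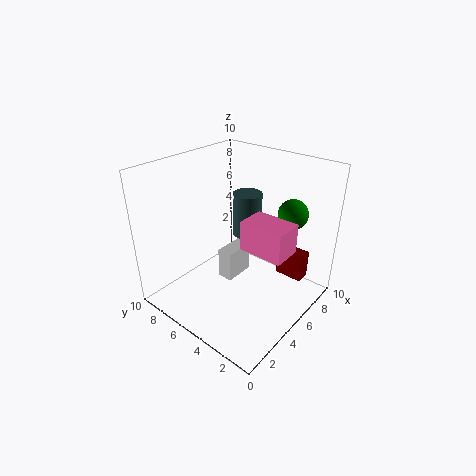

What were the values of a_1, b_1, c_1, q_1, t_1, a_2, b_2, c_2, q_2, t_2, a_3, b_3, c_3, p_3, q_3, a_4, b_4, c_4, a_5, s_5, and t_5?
a_1 = 4
b_1 = 1
c_1 = 5
q_1 = 3
t_1 = 2
a_2 = 7
b_2 = 1
c_2 = 2
q_2 = 2
t_2 = 2
a_3 = 3
b_3 = 4
c_3 = 3
p_3 = 2
q_3 = 1
a_4 = 7
b_4 = 2
c_4 = 7
a_5 = 6
s_5 = 1
t_5 = 3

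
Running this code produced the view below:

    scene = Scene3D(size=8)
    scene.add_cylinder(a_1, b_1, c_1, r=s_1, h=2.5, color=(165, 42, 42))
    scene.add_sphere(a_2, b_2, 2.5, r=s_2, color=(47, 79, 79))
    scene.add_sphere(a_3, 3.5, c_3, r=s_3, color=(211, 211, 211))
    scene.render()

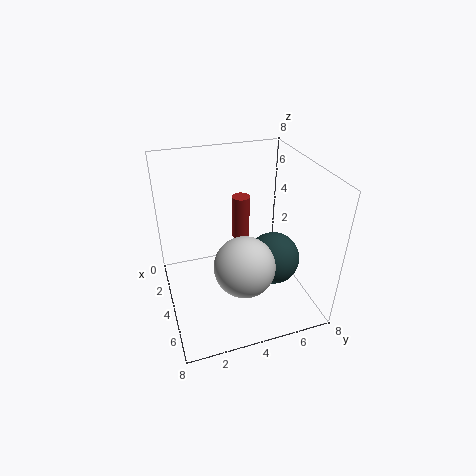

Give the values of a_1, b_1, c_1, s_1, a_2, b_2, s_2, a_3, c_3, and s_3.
a_1 = 3, b_1 = 4.5, c_1 = 3.5, s_1 = 0.5, a_2 = 4.5, b_2 = 6, s_2 = 1.5, a_3 = 6.5, c_3 = 4, s_3 = 1.5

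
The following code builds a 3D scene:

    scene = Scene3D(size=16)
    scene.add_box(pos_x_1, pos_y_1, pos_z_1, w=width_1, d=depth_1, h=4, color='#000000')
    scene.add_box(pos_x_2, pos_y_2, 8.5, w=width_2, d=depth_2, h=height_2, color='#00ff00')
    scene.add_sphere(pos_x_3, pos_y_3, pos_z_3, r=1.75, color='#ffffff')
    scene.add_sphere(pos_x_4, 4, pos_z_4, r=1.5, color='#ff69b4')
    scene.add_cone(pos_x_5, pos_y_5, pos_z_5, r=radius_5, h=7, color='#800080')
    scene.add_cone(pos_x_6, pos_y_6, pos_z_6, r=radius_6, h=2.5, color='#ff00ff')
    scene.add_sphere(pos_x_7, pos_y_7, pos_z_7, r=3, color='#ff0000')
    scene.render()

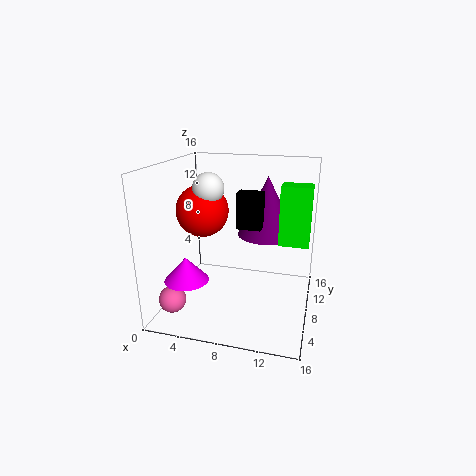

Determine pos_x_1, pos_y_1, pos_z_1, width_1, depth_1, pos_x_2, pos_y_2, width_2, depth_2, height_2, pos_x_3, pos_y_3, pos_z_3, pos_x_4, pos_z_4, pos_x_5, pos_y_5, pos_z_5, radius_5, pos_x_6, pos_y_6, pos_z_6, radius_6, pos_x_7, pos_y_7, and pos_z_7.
pos_x_1 = 7.75; pos_y_1 = 8; pos_z_1 = 9; width_1 = 2.75; depth_1 = 2; pos_x_2 = 12.75; pos_y_2 = 5.75; width_2 = 3; depth_2 = 2.25; height_2 = 6; pos_x_3 = 4.5; pos_y_3 = 8.5; pos_z_3 = 13.25; pos_x_4 = 1.5; pos_z_4 = 1.5; pos_x_5 = 10.5; pos_y_5 = 12; pos_z_5 = 7.25; radius_5 = 3.5; pos_x_6 = 4; pos_y_6 = 2.75; pos_z_6 = 5; radius_6 = 2.25; pos_x_7 = 3.5; pos_y_7 = 9; pos_z_7 = 10.5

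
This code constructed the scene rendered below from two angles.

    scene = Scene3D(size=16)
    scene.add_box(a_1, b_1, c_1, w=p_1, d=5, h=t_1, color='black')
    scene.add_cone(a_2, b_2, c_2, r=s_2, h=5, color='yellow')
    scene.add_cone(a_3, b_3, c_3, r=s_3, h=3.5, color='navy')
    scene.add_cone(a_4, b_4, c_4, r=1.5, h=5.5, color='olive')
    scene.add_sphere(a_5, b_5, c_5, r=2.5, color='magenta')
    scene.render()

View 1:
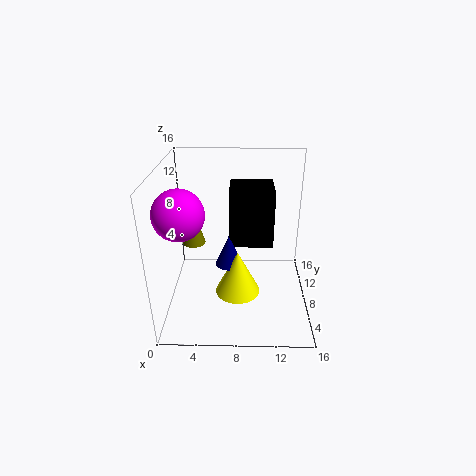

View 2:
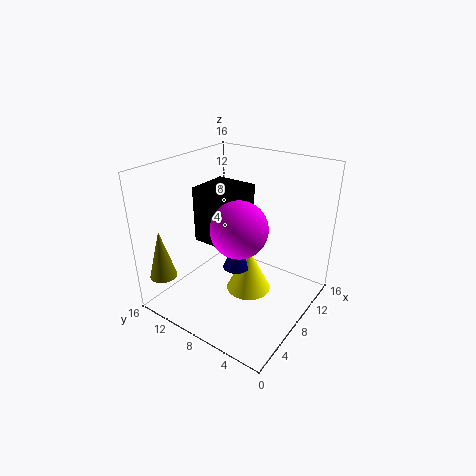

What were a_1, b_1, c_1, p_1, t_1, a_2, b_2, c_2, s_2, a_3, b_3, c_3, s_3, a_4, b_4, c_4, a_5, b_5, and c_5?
a_1 = 7
b_1 = 8.5
c_1 = 6.5
p_1 = 5
t_1 = 6.5
a_2 = 8
b_2 = 6.5
c_2 = 2
s_2 = 2.5
a_3 = 7
b_3 = 7.5
c_3 = 5
s_3 = 1.5
a_4 = 2
b_4 = 14
c_4 = 4
a_5 = 2.5
b_5 = 4
c_5 = 12.5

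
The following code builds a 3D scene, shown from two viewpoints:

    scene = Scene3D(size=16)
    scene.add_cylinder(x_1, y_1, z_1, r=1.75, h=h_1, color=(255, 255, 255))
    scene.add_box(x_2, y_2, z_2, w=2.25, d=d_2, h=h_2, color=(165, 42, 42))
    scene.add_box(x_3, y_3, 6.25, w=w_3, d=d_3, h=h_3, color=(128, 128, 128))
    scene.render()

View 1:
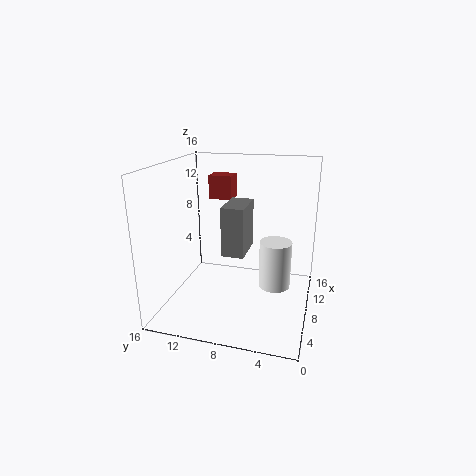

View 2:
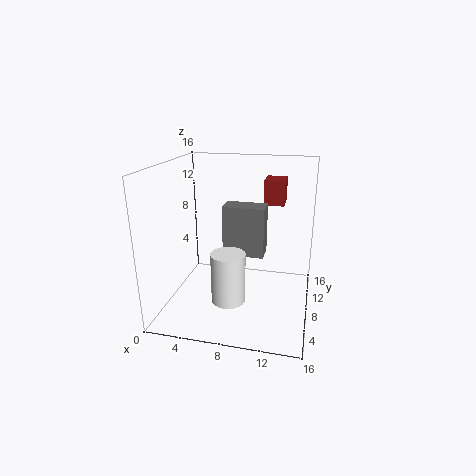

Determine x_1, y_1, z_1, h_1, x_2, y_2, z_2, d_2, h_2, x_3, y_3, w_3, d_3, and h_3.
x_1 = 8
y_1 = 3.75
z_1 = 2.75
h_1 = 5.25
x_2 = 10.5
y_2 = 9.5
z_2 = 11.5
d_2 = 2.75
h_2 = 2.75
x_3 = 6.5
y_3 = 7
w_3 = 4.5
d_3 = 2.5
h_3 = 5.5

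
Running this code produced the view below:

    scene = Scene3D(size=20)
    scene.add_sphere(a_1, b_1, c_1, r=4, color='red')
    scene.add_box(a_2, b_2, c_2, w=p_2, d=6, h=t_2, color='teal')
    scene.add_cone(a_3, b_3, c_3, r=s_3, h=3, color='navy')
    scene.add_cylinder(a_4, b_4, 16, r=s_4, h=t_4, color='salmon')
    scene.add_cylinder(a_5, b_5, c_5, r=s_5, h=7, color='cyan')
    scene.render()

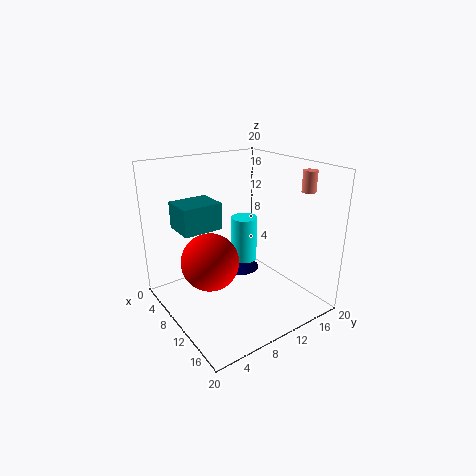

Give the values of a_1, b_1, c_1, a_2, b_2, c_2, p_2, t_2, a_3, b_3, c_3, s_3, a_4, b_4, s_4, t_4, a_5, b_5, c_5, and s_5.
a_1 = 9, b_1 = 6, c_1 = 7, a_2 = 1, b_2 = 4, c_2 = 10, p_2 = 5, t_2 = 4, a_3 = 5, b_3 = 14, c_3 = 2, s_3 = 3, a_4 = 14, b_4 = 19, s_4 = 1, t_4 = 3, a_5 = 6, b_5 = 14, c_5 = 4, s_5 = 2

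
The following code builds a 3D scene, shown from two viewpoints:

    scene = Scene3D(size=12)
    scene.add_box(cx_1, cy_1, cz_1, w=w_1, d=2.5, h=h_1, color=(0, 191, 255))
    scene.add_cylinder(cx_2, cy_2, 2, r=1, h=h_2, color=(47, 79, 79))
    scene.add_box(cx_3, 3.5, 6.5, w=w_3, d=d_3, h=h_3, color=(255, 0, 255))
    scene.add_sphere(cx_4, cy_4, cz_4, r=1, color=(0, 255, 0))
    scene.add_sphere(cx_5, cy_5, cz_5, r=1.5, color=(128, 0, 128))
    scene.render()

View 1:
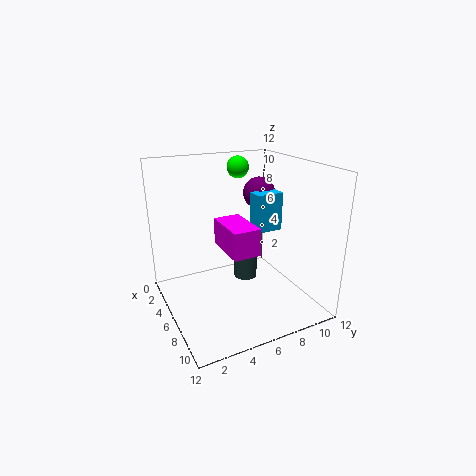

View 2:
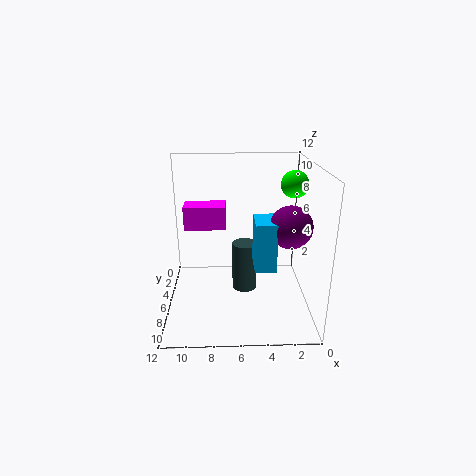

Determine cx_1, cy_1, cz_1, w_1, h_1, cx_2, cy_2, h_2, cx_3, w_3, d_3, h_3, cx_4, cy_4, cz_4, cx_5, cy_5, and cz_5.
cx_1 = 3.5
cy_1 = 8.5
cz_1 = 5.5
w_1 = 1.5
h_1 = 3.5
cx_2 = 5.5
cy_2 = 7
h_2 = 4
cx_3 = 7
w_3 = 3.5
d_3 = 2
h_3 = 2
cx_4 = 2
cy_4 = 8
cz_4 = 11
cx_5 = 2.5
cy_5 = 10
cz_5 = 8.5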